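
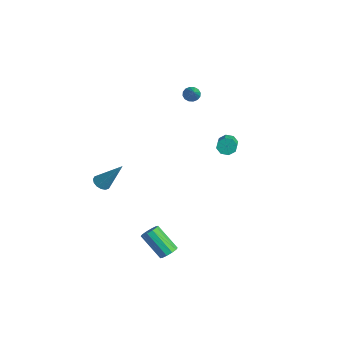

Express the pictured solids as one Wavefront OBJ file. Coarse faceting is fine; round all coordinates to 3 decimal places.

v -3.475 -1.516 -3.716
v -2.981 -1.534 -3.979
v -2.585 -0.684 -2.104
v -3.095 -1.277 -4.049
v -3.31 -1.084 -4.03
v -3.569 -1.006 -3.927
v -3.804 -1.066 -3.767
v -3.95 -1.246 -3.593
v -3.969 -1.498 -3.452
v -3.855 -1.756 -3.382
v -3.64 -1.949 -3.401
v -3.38 -2.026 -3.504
v -3.146 -1.967 -3.664
v -3 -1.787 -3.838
v 4.274 -1.486 -4.196
v 4.557 -1.215 -3.825
v 3.51 -1.784 -2.612
v 3.226 -2.054 -2.984
v 4.316 -1.013 -3.938
v 3.269 -1.582 -2.726
v 4.059 -0.992 -4.15
v 3.012 -1.561 -2.938
v 3.884 -1.16 -4.38
v 2.837 -1.728 -3.167
v 3.858 -1.451 -4.539
v 2.811 -2.02 -3.327
v 3.99 -1.756 -4.568
v 2.943 -2.325 -3.355
v 4.231 -1.958 -4.454
v 3.184 -2.527 -3.242
v 4.488 -1.979 -4.242
v 3.441 -2.548 -3.03
v 4.663 -1.812 -4.013
v 3.616 -2.38 -2.8
v 4.689 -1.52 -3.853
v 3.642 -2.089 -2.641
v -3.782 4.167 1.467
v -3.445 4.362 1.153
v -2.238 3.473 2.693
v -3.496 4.551 1.324
v -3.623 4.636 1.532
v -3.793 4.596 1.723
v -3.96 4.441 1.846
v -4.079 4.212 1.867
v -4.119 3.971 1.781
v -4.068 3.783 1.611
v -3.941 3.697 1.402
v -3.771 3.737 1.211
v -3.604 3.893 1.088
v -3.485 4.121 1.067
v 1.448 3.476 0.86
v 1.802 3.801 0.592
v 2.987 3.068 1.273
v 2.632 2.744 1.54
v 1.687 3.96 0.964
v 2.871 3.228 1.645
v 1.432 3.836 1.275
v 2.616 3.104 1.956
v 1.186 3.502 1.342
v 2.37 2.769 2.023
v 1.093 3.152 1.127
v 2.278 2.419 1.808
v 1.209 2.992 0.755
v 2.393 2.26 1.436
v 1.464 3.116 0.444
v 2.648 2.384 1.125
v 1.71 3.451 0.377
v 2.894 2.718 1.058
f 2 1 4
f 2 4 3
f 4 1 5
f 4 5 3
f 5 1 6
f 5 6 3
f 6 1 7
f 6 7 3
f 7 1 8
f 7 8 3
f 8 1 9
f 8 9 3
f 9 1 10
f 9 10 3
f 10 1 11
f 10 11 3
f 11 1 12
f 11 12 3
f 12 1 13
f 12 13 3
f 13 1 14
f 13 14 3
f 14 1 2
f 14 2 3
f 16 15 19
f 16 19 17
f 17 19 20
f 17 20 18
f 19 15 21
f 19 21 20
f 20 21 22
f 20 22 18
f 21 15 23
f 21 23 22
f 22 23 24
f 22 24 18
f 23 15 25
f 23 25 24
f 24 25 26
f 24 26 18
f 25 15 27
f 25 27 26
f 26 27 28
f 26 28 18
f 27 15 29
f 27 29 28
f 28 29 30
f 28 30 18
f 29 15 31
f 29 31 30
f 30 31 32
f 30 32 18
f 31 15 33
f 31 33 32
f 32 33 34
f 32 34 18
f 33 15 35
f 33 35 34
f 34 35 36
f 34 36 18
f 35 15 16
f 35 16 36
f 36 16 17
f 36 17 18
f 38 37 40
f 38 40 39
f 40 37 41
f 40 41 39
f 41 37 42
f 41 42 39
f 42 37 43
f 42 43 39
f 43 37 44
f 43 44 39
f 44 37 45
f 44 45 39
f 45 37 46
f 45 46 39
f 46 37 47
f 46 47 39
f 47 37 48
f 47 48 39
f 48 37 49
f 48 49 39
f 49 37 50
f 49 50 39
f 50 37 38
f 50 38 39
f 52 51 55
f 52 55 53
f 53 55 56
f 53 56 54
f 55 51 57
f 55 57 56
f 56 57 58
f 56 58 54
f 57 51 59
f 57 59 58
f 58 59 60
f 58 60 54
f 59 51 61
f 59 61 60
f 60 61 62
f 60 62 54
f 61 51 63
f 61 63 62
f 62 63 64
f 62 64 54
f 63 51 65
f 63 65 64
f 64 65 66
f 64 66 54
f 65 51 67
f 65 67 66
f 66 67 68
f 66 68 54
f 67 51 52
f 67 52 68
f 68 52 53
f 68 53 54



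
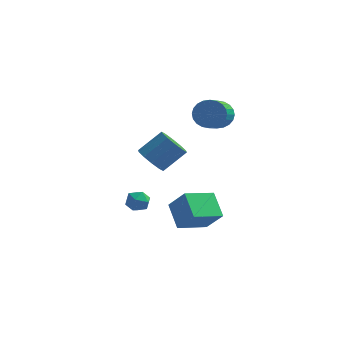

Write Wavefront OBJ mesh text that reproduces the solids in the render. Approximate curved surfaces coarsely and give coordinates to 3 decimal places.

v -3.367 2.463 -3.201
v -2.875 2.389 -2.734
v -3.845 1.531 -2.846
v -3.353 1.457 -2.379
v -3.807 1.964 -2.318
v -3.512 2.54 -2.538
v -3.208 1.38 -3.042
v -2.913 1.956 -3.262
v -2.776 1.72 -2.635
v -3.147 2.08 -2.188
v -3.573 1.84 -3.392
v -3.944 2.2 -2.945
v -2.899 2.632 -0.299
v -2.386 2.869 -0.948
v -1.429 3.585 0.07
v -1.941 3.348 0.719
v -2.749 3.251 -0.876
v -1.791 3.968 0.141
v -3.168 3.397 -0.584
v -2.211 4.113 0.433
v -3.485 3.251 -0.183
v -2.527 3.967 0.834
v -3.577 2.868 0.174
v -2.62 3.584 1.191
v -3.411 2.395 0.35
v -2.454 3.111 1.368
v -3.049 2.012 0.279
v -2.091 2.729 1.296
v -2.629 1.867 -0.013
v -1.672 2.583 1.004
v -2.313 2.013 -0.414
v -1.355 2.729 0.603
v -2.22 2.396 -0.771
v -1.263 3.112 0.246
v -0.401 -1.842 -1.793
v 0.447 -2.192 -0.696
v -1.077 -0.866 -0.96
v -0.229 -1.216 0.137
v 0.669 -0.704 -2.257
v 1.517 -1.054 -1.16
v -0.007 0.272 -1.424
v 0.841 -0.078 -0.327
v 0.05 3.746 2.661
v 0.434 3.403 2.023
v 0.475 1.67 2.981
v 0.09 2.014 3.619
v 0.682 3.505 2.198
v 0.723 1.773 3.156
v 0.833 3.644 2.443
v 0.874 1.912 3.401
v 0.866 3.799 2.721
v 0.907 2.066 3.679
v 0.774 3.945 2.991
v 0.815 2.213 3.948
v 0.571 4.062 3.209
v 0.612 2.329 4.167
v 0.29 4.13 3.345
v 0.331 2.397 4.303
v -0.029 4.14 3.376
v 0.012 2.407 4.334
v -0.335 4.09 3.299
v -0.294 2.357 4.257
v -0.583 3.987 3.124
v -0.542 2.255 4.082
v -0.734 3.848 2.879
v -0.693 2.116 3.837
v -0.767 3.694 2.601
v -0.726 1.961 3.559
v -0.675 3.547 2.332
v -0.634 1.815 3.289
v -0.472 3.431 2.113
v -0.431 1.698 3.071
v -0.191 3.363 1.977
v -0.15 1.63 2.935
v 0.128 3.353 1.946
v 0.169 1.62 2.904
f 1 12 6
f 1 6 2
f 1 2 8
f 1 8 11
f 1 11 12
f 2 6 10
f 6 12 5
f 12 11 3
f 11 8 7
f 8 2 9
f 4 10 5
f 4 5 3
f 4 3 7
f 4 7 9
f 4 9 10
f 5 10 6
f 3 5 12
f 7 3 11
f 9 7 8
f 10 9 2
f 14 13 17
f 14 17 15
f 15 17 18
f 15 18 16
f 17 13 19
f 17 19 18
f 18 19 20
f 18 20 16
f 19 13 21
f 19 21 20
f 20 21 22
f 20 22 16
f 21 13 23
f 21 23 22
f 22 23 24
f 22 24 16
f 23 13 25
f 23 25 24
f 24 25 26
f 24 26 16
f 25 13 27
f 25 27 26
f 26 27 28
f 26 28 16
f 27 13 29
f 27 29 28
f 28 29 30
f 28 30 16
f 29 13 31
f 29 31 30
f 30 31 32
f 30 32 16
f 31 13 33
f 31 33 32
f 32 33 34
f 32 34 16
f 33 13 14
f 33 14 34
f 34 14 15
f 34 15 16
f 36 38 35
f 39 36 35
f 35 38 37
f 37 39 35
f 36 42 38
f 40 36 39
f 40 42 36
f 38 42 37
f 41 39 37
f 37 42 41
f 41 40 39
f 42 40 41
f 44 43 47
f 44 47 45
f 45 47 48
f 45 48 46
f 47 43 49
f 47 49 48
f 48 49 50
f 48 50 46
f 49 43 51
f 49 51 50
f 50 51 52
f 50 52 46
f 51 43 53
f 51 53 52
f 52 53 54
f 52 54 46
f 53 43 55
f 53 55 54
f 54 55 56
f 54 56 46
f 55 43 57
f 55 57 56
f 56 57 58
f 56 58 46
f 57 43 59
f 57 59 58
f 58 59 60
f 58 60 46
f 59 43 61
f 59 61 60
f 60 61 62
f 60 62 46
f 61 43 63
f 61 63 62
f 62 63 64
f 62 64 46
f 63 43 65
f 63 65 64
f 64 65 66
f 64 66 46
f 65 43 67
f 65 67 66
f 66 67 68
f 66 68 46
f 67 43 69
f 67 69 68
f 68 69 70
f 68 70 46
f 69 43 71
f 69 71 70
f 70 71 72
f 70 72 46
f 71 43 73
f 71 73 72
f 72 73 74
f 72 74 46
f 73 43 75
f 73 75 74
f 74 75 76
f 74 76 46
f 75 43 44
f 75 44 76
f 76 44 45
f 76 45 46



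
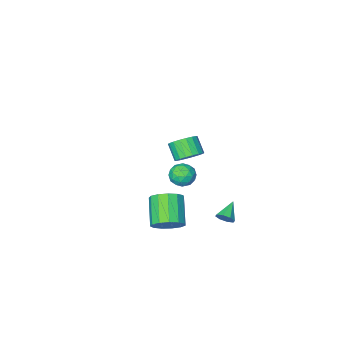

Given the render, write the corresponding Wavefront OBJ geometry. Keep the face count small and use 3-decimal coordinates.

v 2.584 4.413 4.206
v 3.092 4.316 3.529
v 2.488 3.044 4.331
v 2.996 2.947 3.654
v 3.311 3.256 4.382
v 3.371 4.102 4.305
v 2.209 3.258 3.555
v 2.269 4.104 3.478
v 2.861 3.602 3.127
v 3.541 3.6 3.638
v 2.039 3.76 4.222
v 2.719 3.758 4.733
v 2.847 4.485 3.856
v 2.733 2.875 4.004
v 2.919 3.057 4.432
v 3.217 3 4.034
v 3.01 4.359 4.313
v 3.309 4.302 3.915
v 3.438 3.679 4.416
v 2.271 3.058 3.945
v 2.57 3.001 3.547
v 2.363 4.36 3.826
v 2.661 4.303 3.428
v 2.142 3.681 3.444
v 3.009 4.008 3.222
v 2.952 3.203 3.296
v 2.49 3.386 3.237
v 2.525 3.883 3.192
v 3.409 4.007 3.523
v 3.353 3.202 3.597
v 3.538 3.384 4.025
v 3.573 3.881 3.979
v 3.273 3.587 3.287
v 2.227 4.158 4.263
v 2.171 3.353 4.337
v 2.007 3.479 3.881
v 2.042 3.976 3.835
v 2.628 4.157 4.564
v 2.571 3.352 4.638
v 3.055 3.477 4.668
v 3.09 3.974 4.623
v 2.307 3.773 4.573
v -1.892 -3.208 -0.821
v -0.934 -3.223 -0.759
v -1.011 -4.166 0.204
v -1.968 -4.152 0.141
v -1.043 -2.923 -0.474
v -1.12 -3.867 0.488
v -1.32 -2.681 -0.258
v -1.397 -3.624 0.704
v -1.711 -2.542 -0.154
v -1.788 -3.486 0.809
v -2.137 -2.536 -0.182
v -2.214 -3.479 0.781
v -2.515 -2.663 -0.336
v -2.592 -3.606 0.626
v -2.769 -2.897 -0.587
v -2.846 -3.841 0.376
v -2.849 -3.194 -0.884
v -2.926 -4.137 0.079
v -2.74 -3.493 -1.168
v -2.817 -4.437 -0.206
v -2.463 -3.736 -1.384
v -2.54 -4.679 -0.422
v -2.072 -3.874 -1.489
v -2.149 -4.818 -0.526
v -1.646 -3.881 -1.461
v -1.723 -4.824 -0.498
v -1.268 -3.754 -1.306
v -1.345 -4.697 -0.344
v -1.014 -3.519 -1.056
v -1.091 -4.463 -0.093
v 4.171 4.383 0.517
v 4.881 4.622 1.209
v 4.139 3.215 2.455
v 3.429 2.977 1.763
v 4.428 4.958 1.319
v 3.686 3.552 2.565
v 3.894 5.112 1.175
v 3.152 3.706 2.42
v 3.447 5.034 0.821
v 2.705 3.628 2.067
v 3.231 4.75 0.371
v 2.488 3.344 1.617
v 3.313 4.349 -0.033
v 2.57 2.943 1.213
v 3.667 3.959 -0.262
v 2.925 2.553 0.984
v 4.181 3.704 -0.244
v 3.439 2.297 1.002
v 4.693 3.664 0.016
v 3.95 2.258 1.262
v 5.038 3.852 0.435
v 4.296 2.446 1.68
v 5.109 4.209 0.88
v 4.366 2.803 2.125
v 0.145 4.103 -0.77
v 0.576 3.86 -0.396
v -0.825 3.457 -0.07
v 0.413 4.276 -0.238
v 0.093 4.591 -0.391
v -0.196 4.621 -0.766
v -0.286 4.347 -1.143
v -0.123 3.93 -1.301
v 0.198 3.615 -1.148
v 0.487 3.586 -0.774
f 1 38 17
f 38 12 41
f 17 41 6
f 38 41 17
f 1 17 13
f 17 6 18
f 13 18 2
f 17 18 13
f 1 13 22
f 13 2 23
f 22 23 8
f 13 23 22
f 1 22 34
f 22 8 37
f 34 37 11
f 22 37 34
f 1 34 38
f 34 11 42
f 38 42 12
f 34 42 38
f 2 18 29
f 18 6 32
f 29 32 10
f 18 32 29
f 6 41 19
f 41 12 40
f 19 40 5
f 41 40 19
f 12 42 39
f 42 11 35
f 39 35 3
f 42 35 39
f 11 37 36
f 37 8 24
f 36 24 7
f 37 24 36
f 8 23 28
f 23 2 25
f 28 25 9
f 23 25 28
f 4 30 16
f 30 10 31
f 16 31 5
f 30 31 16
f 4 16 14
f 16 5 15
f 14 15 3
f 16 15 14
f 4 14 21
f 14 3 20
f 21 20 7
f 14 20 21
f 4 21 26
f 21 7 27
f 26 27 9
f 21 27 26
f 4 26 30
f 26 9 33
f 30 33 10
f 26 33 30
f 5 31 19
f 31 10 32
f 19 32 6
f 31 32 19
f 3 15 39
f 15 5 40
f 39 40 12
f 15 40 39
f 7 20 36
f 20 3 35
f 36 35 11
f 20 35 36
f 9 27 28
f 27 7 24
f 28 24 8
f 27 24 28
f 10 33 29
f 33 9 25
f 29 25 2
f 33 25 29
f 44 43 47
f 44 47 45
f 45 47 48
f 45 48 46
f 47 43 49
f 47 49 48
f 48 49 50
f 48 50 46
f 49 43 51
f 49 51 50
f 50 51 52
f 50 52 46
f 51 43 53
f 51 53 52
f 52 53 54
f 52 54 46
f 53 43 55
f 53 55 54
f 54 55 56
f 54 56 46
f 55 43 57
f 55 57 56
f 56 57 58
f 56 58 46
f 57 43 59
f 57 59 58
f 58 59 60
f 58 60 46
f 59 43 61
f 59 61 60
f 60 61 62
f 60 62 46
f 61 43 63
f 61 63 62
f 62 63 64
f 62 64 46
f 63 43 65
f 63 65 64
f 64 65 66
f 64 66 46
f 65 43 67
f 65 67 66
f 66 67 68
f 66 68 46
f 67 43 69
f 67 69 68
f 68 69 70
f 68 70 46
f 69 43 71
f 69 71 70
f 70 71 72
f 70 72 46
f 71 43 44
f 71 44 72
f 72 44 45
f 72 45 46
f 74 73 77
f 74 77 75
f 75 77 78
f 75 78 76
f 77 73 79
f 77 79 78
f 78 79 80
f 78 80 76
f 79 73 81
f 79 81 80
f 80 81 82
f 80 82 76
f 81 73 83
f 81 83 82
f 82 83 84
f 82 84 76
f 83 73 85
f 83 85 84
f 84 85 86
f 84 86 76
f 85 73 87
f 85 87 86
f 86 87 88
f 86 88 76
f 87 73 89
f 87 89 88
f 88 89 90
f 88 90 76
f 89 73 91
f 89 91 90
f 90 91 92
f 90 92 76
f 91 73 93
f 91 93 92
f 92 93 94
f 92 94 76
f 93 73 95
f 93 95 94
f 94 95 96
f 94 96 76
f 95 73 74
f 95 74 96
f 96 74 75
f 96 75 76
f 98 97 100
f 98 100 99
f 100 97 101
f 100 101 99
f 101 97 102
f 101 102 99
f 102 97 103
f 102 103 99
f 103 97 104
f 103 104 99
f 104 97 105
f 104 105 99
f 105 97 106
f 105 106 99
f 106 97 98
f 106 98 99



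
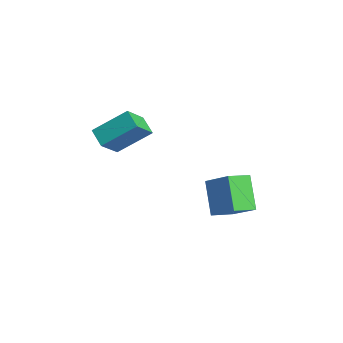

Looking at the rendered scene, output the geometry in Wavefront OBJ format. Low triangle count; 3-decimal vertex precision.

v 0.096 -2.62 2.931
v 0.653 -3.615 3.982
v 0.603 -1.156 4.048
v 1.16 -2.151 5.099
v 1 -2.589 2.481
v 1.557 -3.584 3.532
v 1.507 -1.125 3.598
v 2.064 -2.12 4.649
v 2.641 1.169 -1.859
v 1.412 1.5 -0.461
v 2.534 2.327 -2.226
v 1.306 2.658 -0.829
v 3.954 1.622 -0.811
v 2.726 1.953 0.586
v 3.848 2.78 -1.179
v 2.619 3.111 0.219
f 2 4 1
f 5 2 1
f 1 4 3
f 3 5 1
f 2 8 4
f 6 2 5
f 6 8 2
f 4 8 3
f 7 5 3
f 3 8 7
f 7 6 5
f 8 6 7
f 10 12 9
f 13 10 9
f 9 12 11
f 11 13 9
f 10 16 12
f 14 10 13
f 14 16 10
f 12 16 11
f 15 13 11
f 11 16 15
f 15 14 13
f 16 14 15



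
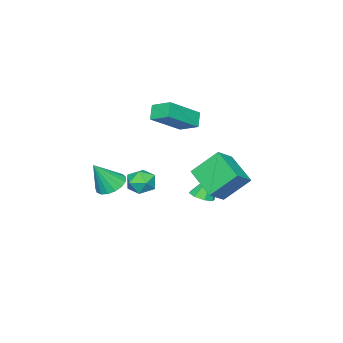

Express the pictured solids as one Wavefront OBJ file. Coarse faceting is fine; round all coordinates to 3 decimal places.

v 3.17 -2.165 -0.429
v 3.903 -2.161 -0.795
v 3.89 -2.615 1.009
v 3.863 -1.794 -0.661
v 3.664 -1.513 -0.473
v 3.352 -1.381 -0.275
v 2.998 -1.429 -0.113
v 2.683 -1.645 -0.023
v 2.48 -1.981 -0.026
v 2.435 -2.359 -0.121
v 2.558 -2.692 -0.287
v 2.821 -2.905 -0.485
v 3.164 -2.949 -0.671
v 3.509 -2.813 -0.801
v 3.775 -2.529 -0.846
v -0.482 0.459 -2.034
v -0.022 0.939 -1.949
v -1.038 0.741 -0.626
v -0.456 1.118 -2.156
v -0.905 0.911 -2.291
v -1.107 0.44 -2.276
v -0.943 -0.02 -2.12
v -0.509 -0.199 -1.913
v -0.059 0.008 -1.777
v 0.142 0.479 -1.792
v -1.165 -1.318 1.677
v -1.725 -1.625 2.325
v -1.19 -0.262 2.156
v -1.75 -0.569 2.804
v 0.53 -1.831 2.896
v -0.03 -2.138 3.544
v 0.505 -0.775 3.375
v -0.055 -1.082 4.023
v -0.04 2.454 1.455
v 0.969 2.373 2.172
v 0.633 3.995 0.682
v 1.641 3.914 1.399
v 0.759 1.486 0.221
v 1.767 1.405 0.938
v 1.431 3.027 -0.552
v 2.44 2.946 0.165
v -1.198 -2.976 -2.412
v -0.84 -2.593 -1.742
v -0.02 -3.647 -2.658
v 0.338 -3.264 -1.988
v -0.275 -3.843 -1.87
v -1.003 -3.428 -1.718
v 0.143 -2.812 -2.682
v -0.585 -2.397 -2.53
v -0.011 -2.491 -1.908
v -0.269 -3.129 -1.406
v -0.591 -3.111 -2.994
v -0.849 -3.749 -2.492
f 2 1 4
f 2 4 3
f 4 1 5
f 4 5 3
f 5 1 6
f 5 6 3
f 6 1 7
f 6 7 3
f 7 1 8
f 7 8 3
f 8 1 9
f 8 9 3
f 9 1 10
f 9 10 3
f 10 1 11
f 10 11 3
f 11 1 12
f 11 12 3
f 12 1 13
f 12 13 3
f 13 1 14
f 13 14 3
f 14 1 15
f 14 15 3
f 15 1 2
f 15 2 3
f 17 16 19
f 17 19 18
f 19 16 20
f 19 20 18
f 20 16 21
f 20 21 18
f 21 16 22
f 21 22 18
f 22 16 23
f 22 23 18
f 23 16 24
f 23 24 18
f 24 16 25
f 24 25 18
f 25 16 17
f 25 17 18
f 27 29 26
f 30 27 26
f 26 29 28
f 28 30 26
f 27 33 29
f 31 27 30
f 31 33 27
f 29 33 28
f 32 30 28
f 28 33 32
f 32 31 30
f 33 31 32
f 35 37 34
f 38 35 34
f 34 37 36
f 36 38 34
f 35 41 37
f 39 35 38
f 39 41 35
f 37 41 36
f 40 38 36
f 36 41 40
f 40 39 38
f 41 39 40
f 42 53 47
f 42 47 43
f 42 43 49
f 42 49 52
f 42 52 53
f 43 47 51
f 47 53 46
f 53 52 44
f 52 49 48
f 49 43 50
f 45 51 46
f 45 46 44
f 45 44 48
f 45 48 50
f 45 50 51
f 46 51 47
f 44 46 53
f 48 44 52
f 50 48 49
f 51 50 43



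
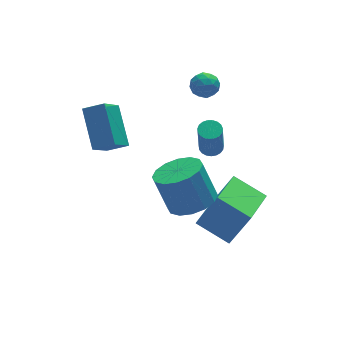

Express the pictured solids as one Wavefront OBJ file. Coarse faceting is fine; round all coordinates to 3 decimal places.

v -1.414 0.468 0.149
v -1.233 1.991 1.305
v -0.549 1.201 -0.952
v -0.367 2.723 0.204
v -0.633 0.097 0.516
v -0.451 1.619 1.672
v 0.233 0.829 -0.585
v 0.414 2.352 0.571
v 3.793 2.408 0.527
v 4.4 2.21 0.583
v 3.5 1.71 1.237
v 4.107 1.512 1.293
v 3.94 2.093 1.505
v 4.12 2.524 1.066
v 3.78 1.396 0.754
v 3.96 1.827 0.315
v 4.392 1.584 0.722
v 4.491 2.015 1.187
v 3.409 1.905 0.633
v 3.508 2.336 1.098
v 4.122 2.37 0.493
v 3.778 1.55 1.327
v 3.679 1.891 1.452
v 4.036 1.775 1.485
v 3.958 2.555 0.777
v 4.315 2.439 0.809
v 4.044 2.37 1.352
v 3.585 1.481 1.011
v 3.942 1.365 1.043
v 3.864 2.145 0.335
v 4.221 2.029 0.368
v 3.856 1.55 0.468
v 4.474 1.886 0.607
v 4.302 1.475 1.025
v 4.11 1.407 0.708
v 4.216 1.661 0.45
v 4.532 2.139 0.88
v 4.36 1.729 1.298
v 4.262 2.07 1.423
v 4.368 2.324 1.165
v 4.528 1.771 0.962
v 3.54 2.191 0.522
v 3.368 1.781 0.94
v 3.532 1.596 0.655
v 3.638 1.85 0.397
v 3.598 2.445 0.795
v 3.426 2.034 1.213
v 3.684 2.259 1.37
v 3.79 2.513 1.112
v 3.372 2.149 0.858
v 1.634 -2.51 -3.035
v 2.442 -2.702 -1.495
v 2.973 -1.093 -3.562
v 3.781 -1.284 -2.022
v 2.559 -3.616 -3.658
v 3.367 -3.807 -2.118
v 3.898 -2.198 -4.185
v 4.706 -2.39 -2.645
v 1.444 -2.631 -1.405
v 2.355 -2.939 -1.065
v 1.987 -2.317 0.485
v 1.076 -2.009 0.145
v 2.435 -2.448 -1.243
v 2.066 -1.826 0.307
v 2.249 -2.006 -1.464
v 1.88 -1.385 0.086
v 1.847 -1.732 -1.67
v 1.479 -1.11 -0.12
v 1.338 -1.698 -1.804
v 0.969 -1.077 -0.255
v 0.857 -1.915 -1.832
v 0.488 -1.293 -0.282
v 0.533 -2.323 -1.745
v 0.165 -1.701 -0.195
v 0.454 -2.814 -1.567
v 0.085 -2.192 -0.017
v 0.64 -3.255 -1.346
v 0.271 -2.634 0.204
v 1.041 -3.53 -1.14
v 0.673 -2.908 0.41
v 1.551 -3.563 -1.005
v 1.182 -2.942 0.544
v 2.032 -3.347 -0.978
v 1.663 -2.725 0.572
v 4.075 1.528 -2.84
v 4.506 1.769 -2.713
v 4.256 1.354 -1.073
v 3.825 1.112 -1.2
v 4.362 1.924 -2.696
v 4.112 1.509 -1.056
v 4.169 2.01 -2.704
v 3.919 1.595 -1.064
v 3.959 2.013 -2.735
v 3.709 1.598 -1.095
v 3.769 1.932 -2.784
v 3.519 1.517 -1.144
v 3.632 1.781 -2.843
v 3.383 1.366 -1.203
v 3.572 1.586 -2.902
v 3.322 1.171 -1.262
v 3.599 1.381 -2.949
v 3.349 0.966 -1.309
v 3.708 1.202 -2.978
v 3.458 0.787 -1.338
v 3.88 1.078 -2.983
v 3.63 0.663 -1.343
v 4.086 1.033 -2.963
v 3.837 0.618 -1.323
v 4.29 1.073 -2.922
v 4.041 0.658 -1.282
v 4.457 1.191 -2.867
v 4.208 0.776 -1.227
v 4.558 1.368 -2.807
v 4.308 0.953 -1.167
v 4.575 1.572 -2.753
v 4.326 1.157 -1.113
f 2 4 1
f 5 2 1
f 1 4 3
f 3 5 1
f 2 8 4
f 6 2 5
f 6 8 2
f 4 8 3
f 7 5 3
f 3 8 7
f 7 6 5
f 8 6 7
f 9 46 25
f 46 20 49
f 25 49 14
f 46 49 25
f 9 25 21
f 25 14 26
f 21 26 10
f 25 26 21
f 9 21 30
f 21 10 31
f 30 31 16
f 21 31 30
f 9 30 42
f 30 16 45
f 42 45 19
f 30 45 42
f 9 42 46
f 42 19 50
f 46 50 20
f 42 50 46
f 10 26 37
f 26 14 40
f 37 40 18
f 26 40 37
f 14 49 27
f 49 20 48
f 27 48 13
f 49 48 27
f 20 50 47
f 50 19 43
f 47 43 11
f 50 43 47
f 19 45 44
f 45 16 32
f 44 32 15
f 45 32 44
f 16 31 36
f 31 10 33
f 36 33 17
f 31 33 36
f 12 38 24
f 38 18 39
f 24 39 13
f 38 39 24
f 12 24 22
f 24 13 23
f 22 23 11
f 24 23 22
f 12 22 29
f 22 11 28
f 29 28 15
f 22 28 29
f 12 29 34
f 29 15 35
f 34 35 17
f 29 35 34
f 12 34 38
f 34 17 41
f 38 41 18
f 34 41 38
f 13 39 27
f 39 18 40
f 27 40 14
f 39 40 27
f 11 23 47
f 23 13 48
f 47 48 20
f 23 48 47
f 15 28 44
f 28 11 43
f 44 43 19
f 28 43 44
f 17 35 36
f 35 15 32
f 36 32 16
f 35 32 36
f 18 41 37
f 41 17 33
f 37 33 10
f 41 33 37
f 52 54 51
f 55 52 51
f 51 54 53
f 53 55 51
f 52 58 54
f 56 52 55
f 56 58 52
f 54 58 53
f 57 55 53
f 53 58 57
f 57 56 55
f 58 56 57
f 60 59 63
f 60 63 61
f 61 63 64
f 61 64 62
f 63 59 65
f 63 65 64
f 64 65 66
f 64 66 62
f 65 59 67
f 65 67 66
f 66 67 68
f 66 68 62
f 67 59 69
f 67 69 68
f 68 69 70
f 68 70 62
f 69 59 71
f 69 71 70
f 70 71 72
f 70 72 62
f 71 59 73
f 71 73 72
f 72 73 74
f 72 74 62
f 73 59 75
f 73 75 74
f 74 75 76
f 74 76 62
f 75 59 77
f 75 77 76
f 76 77 78
f 76 78 62
f 77 59 79
f 77 79 78
f 78 79 80
f 78 80 62
f 79 59 81
f 79 81 80
f 80 81 82
f 80 82 62
f 81 59 83
f 81 83 82
f 82 83 84
f 82 84 62
f 83 59 60
f 83 60 84
f 84 60 61
f 84 61 62
f 86 85 89
f 86 89 87
f 87 89 90
f 87 90 88
f 89 85 91
f 89 91 90
f 90 91 92
f 90 92 88
f 91 85 93
f 91 93 92
f 92 93 94
f 92 94 88
f 93 85 95
f 93 95 94
f 94 95 96
f 94 96 88
f 95 85 97
f 95 97 96
f 96 97 98
f 96 98 88
f 97 85 99
f 97 99 98
f 98 99 100
f 98 100 88
f 99 85 101
f 99 101 100
f 100 101 102
f 100 102 88
f 101 85 103
f 101 103 102
f 102 103 104
f 102 104 88
f 103 85 105
f 103 105 104
f 104 105 106
f 104 106 88
f 105 85 107
f 105 107 106
f 106 107 108
f 106 108 88
f 107 85 109
f 107 109 108
f 108 109 110
f 108 110 88
f 109 85 111
f 109 111 110
f 110 111 112
f 110 112 88
f 111 85 113
f 111 113 112
f 112 113 114
f 112 114 88
f 113 85 115
f 113 115 114
f 114 115 116
f 114 116 88
f 115 85 86
f 115 86 116
f 116 86 87
f 116 87 88



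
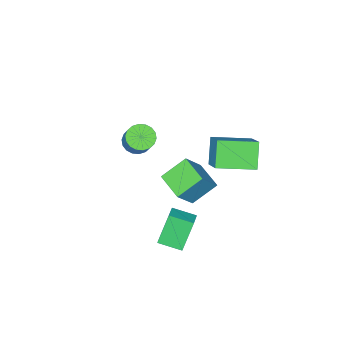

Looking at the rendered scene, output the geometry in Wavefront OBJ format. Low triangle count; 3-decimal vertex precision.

v -2.784 0.74 1.905
v -2.073 1.913 2.991
v -4.34 1.96 1.606
v -3.629 3.133 2.693
v -2.051 1.387 0.727
v -1.34 2.56 1.814
v -3.607 2.607 0.429
v -2.896 3.78 1.515
v -1.985 -3.64 -1.102
v -1.653 -3.118 -1.56
v -1.243 -2.358 -0.396
v -1.575 -2.88 0.062
v -1.972 -2.998 -1.526
v -1.562 -2.237 -0.362
v -2.293 -3.005 -1.409
v -1.883 -2.244 -0.244
v -2.554 -3.137 -1.23
v -2.144 -2.377 -0.066
v -2.702 -3.37 -1.026
v -2.292 -2.61 0.138
v -2.708 -3.656 -0.838
v -2.298 -2.895 0.327
v -2.571 -3.939 -0.701
v -2.161 -3.178 0.463
v -2.317 -4.162 -0.644
v -1.907 -3.402 0.52
v -1.998 -4.283 -0.678
v -1.588 -3.522 0.486
v -1.677 -4.276 -0.796
v -1.267 -3.515 0.369
v -1.416 -4.143 -0.974
v -1.006 -3.383 0.19
v -1.268 -3.91 -1.178
v -0.858 -3.15 -0.014
v -1.262 -3.625 -1.367
v -0.852 -2.864 -0.202
v -1.399 -3.342 -1.503
v -0.989 -2.581 -0.339
v 0.04 1.382 0.72
v -1.125 1.803 1.617
v 0.325 2.794 0.427
v -0.84 3.215 1.325
v 1.06 1.445 2.015
v -0.105 1.866 2.913
v 1.345 2.857 1.723
v 0.18 3.278 2.62
v 0.689 0.978 -3.353
v -0.093 0.943 -1.732
v 0.039 2.005 -3.644
v -0.742 1.971 -2.023
v 1.402 1.529 -2.997
v 0.621 1.495 -1.376
v 0.753 2.557 -3.288
v -0.029 2.522 -1.667
f 2 4 1
f 5 2 1
f 1 4 3
f 3 5 1
f 2 8 4
f 6 2 5
f 6 8 2
f 4 8 3
f 7 5 3
f 3 8 7
f 7 6 5
f 8 6 7
f 10 9 13
f 10 13 11
f 11 13 14
f 11 14 12
f 13 9 15
f 13 15 14
f 14 15 16
f 14 16 12
f 15 9 17
f 15 17 16
f 16 17 18
f 16 18 12
f 17 9 19
f 17 19 18
f 18 19 20
f 18 20 12
f 19 9 21
f 19 21 20
f 20 21 22
f 20 22 12
f 21 9 23
f 21 23 22
f 22 23 24
f 22 24 12
f 23 9 25
f 23 25 24
f 24 25 26
f 24 26 12
f 25 9 27
f 25 27 26
f 26 27 28
f 26 28 12
f 27 9 29
f 27 29 28
f 28 29 30
f 28 30 12
f 29 9 31
f 29 31 30
f 30 31 32
f 30 32 12
f 31 9 33
f 31 33 32
f 32 33 34
f 32 34 12
f 33 9 35
f 33 35 34
f 34 35 36
f 34 36 12
f 35 9 37
f 35 37 36
f 36 37 38
f 36 38 12
f 37 9 10
f 37 10 38
f 38 10 11
f 38 11 12
f 40 42 39
f 43 40 39
f 39 42 41
f 41 43 39
f 40 46 42
f 44 40 43
f 44 46 40
f 42 46 41
f 45 43 41
f 41 46 45
f 45 44 43
f 46 44 45
f 48 50 47
f 51 48 47
f 47 50 49
f 49 51 47
f 48 54 50
f 52 48 51
f 52 54 48
f 50 54 49
f 53 51 49
f 49 54 53
f 53 52 51
f 54 52 53



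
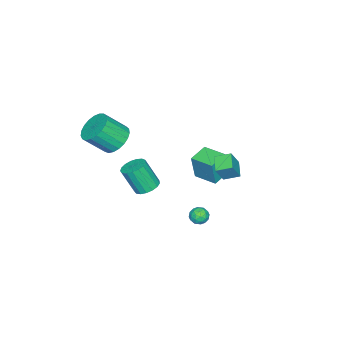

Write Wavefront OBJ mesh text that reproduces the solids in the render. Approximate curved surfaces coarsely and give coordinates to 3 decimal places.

v -3.773 -0.207 -1.322
v -3.475 -0.318 0.46
v -3.54 1.294 -1.268
v -3.242 1.183 0.514
v -2.458 -0.403 -1.554
v -2.16 -0.514 0.228
v -2.225 1.098 -1.5
v -1.927 0.987 0.282
v -0.791 1.473 -3.178
v -0.159 1.558 -3.042
v -0.621 0.442 -3.318
v 0.011 0.527 -3.182
v -0.436 0.596 -2.712
v -0.54 1.233 -2.626
v -0.24 0.767 -3.734
v -0.344 1.404 -3.648
v 0.182 1.122 -3.386
v 0.061 1.016 -2.755
v -0.841 0.984 -3.605
v -0.962 0.878 -2.974
v -0.489 1.606 -3.098
v -0.291 0.394 -3.262
v -0.553 0.434 -2.986
v -0.181 0.484 -2.906
v -0.714 1.415 -2.853
v -0.342 1.465 -2.773
v -0.505 0.9 -2.579
v -0.438 0.535 -3.587
v -0.066 0.585 -3.507
v -0.599 1.516 -3.454
v -0.227 1.566 -3.374
v -0.275 1.1 -3.781
v 0.082 1.4 -3.221
v 0.182 0.793 -3.303
v 0.034 0.934 -3.627
v -0.027 1.309 -3.576
v 0.011 1.338 -2.849
v 0.11 0.731 -2.931
v -0.152 0.772 -2.655
v -0.213 1.147 -2.604
v 0.211 1.081 -3.051
v -0.89 1.269 -3.429
v -0.791 0.662 -3.511
v -0.567 0.853 -3.756
v -0.628 1.228 -3.705
v -0.962 1.207 -3.057
v -0.862 0.6 -3.139
v -0.753 0.691 -2.784
v -0.814 1.066 -2.733
v -0.991 0.919 -3.309
v 0.594 2.975 2.874
v 0.218 3.843 3.226
v 1.474 3.52 2.471
v 1.097 4.388 2.823
v 1.223 2.792 3.997
v 0.846 3.66 4.349
v 2.102 3.337 3.594
v 1.726 4.205 3.946
v -0.262 -2.437 -1.775
v 0.212 -1.792 -1.52
v 0.417 -2.619 0.19
v -0.058 -3.263 -0.065
v -0.161 -1.681 -1.422
v 0.043 -2.508 0.288
v -0.558 -1.743 -1.404
v -0.353 -2.57 0.305
v -0.887 -1.964 -1.472
v -0.683 -2.791 0.238
v -1.073 -2.294 -1.609
v -0.868 -3.12 0.101
v -1.073 -2.656 -1.783
v -0.869 -3.482 -0.074
v -0.888 -2.967 -1.956
v -0.683 -3.794 -0.247
v -0.559 -3.158 -2.088
v -0.354 -3.984 -0.378
v -0.162 -3.183 -2.148
v 0.043 -4.009 -0.438
v 0.212 -3.037 -2.122
v 0.417 -3.864 -0.412
v 0.477 -2.754 -2.017
v 0.682 -3.58 -0.307
v 0.573 -2.398 -1.856
v 0.778 -3.224 -0.146
v 0.477 -2.051 -1.677
v 0.682 -2.877 0.033
v 1.422 -3.473 3.267
v 1.993 -2.615 3.59
v 2.788 -3.628 4.876
v 2.218 -4.487 4.553
v 1.624 -2.583 3.844
v 2.419 -3.596 5.13
v 1.22 -2.705 3.998
v 2.015 -3.718 5.284
v 0.851 -2.959 4.026
v 1.646 -3.972 5.312
v 0.581 -3.303 3.922
v 1.376 -4.316 5.208
v 0.456 -3.676 3.705
v 1.251 -4.689 4.991
v 0.499 -4.014 3.413
v 1.294 -5.027 4.698
v 0.701 -4.258 3.095
v 1.496 -5.271 4.381
v 1.028 -4.367 2.807
v 1.823 -5.38 4.093
v 1.423 -4.322 2.598
v 2.218 -5.335 3.884
v 1.818 -4.129 2.506
v 2.613 -5.142 3.792
v 2.145 -3.824 2.545
v 2.94 -4.837 3.83
v 2.346 -3.457 2.708
v 3.142 -4.47 3.994
v 2.388 -3.094 2.969
v 3.184 -4.107 4.255
v 2.263 -2.796 3.281
v 3.059 -3.809 4.567
f 2 4 1
f 5 2 1
f 1 4 3
f 3 5 1
f 2 8 4
f 6 2 5
f 6 8 2
f 4 8 3
f 7 5 3
f 3 8 7
f 7 6 5
f 8 6 7
f 9 46 25
f 46 20 49
f 25 49 14
f 46 49 25
f 9 25 21
f 25 14 26
f 21 26 10
f 25 26 21
f 9 21 30
f 21 10 31
f 30 31 16
f 21 31 30
f 9 30 42
f 30 16 45
f 42 45 19
f 30 45 42
f 9 42 46
f 42 19 50
f 46 50 20
f 42 50 46
f 10 26 37
f 26 14 40
f 37 40 18
f 26 40 37
f 14 49 27
f 49 20 48
f 27 48 13
f 49 48 27
f 20 50 47
f 50 19 43
f 47 43 11
f 50 43 47
f 19 45 44
f 45 16 32
f 44 32 15
f 45 32 44
f 16 31 36
f 31 10 33
f 36 33 17
f 31 33 36
f 12 38 24
f 38 18 39
f 24 39 13
f 38 39 24
f 12 24 22
f 24 13 23
f 22 23 11
f 24 23 22
f 12 22 29
f 22 11 28
f 29 28 15
f 22 28 29
f 12 29 34
f 29 15 35
f 34 35 17
f 29 35 34
f 12 34 38
f 34 17 41
f 38 41 18
f 34 41 38
f 13 39 27
f 39 18 40
f 27 40 14
f 39 40 27
f 11 23 47
f 23 13 48
f 47 48 20
f 23 48 47
f 15 28 44
f 28 11 43
f 44 43 19
f 28 43 44
f 17 35 36
f 35 15 32
f 36 32 16
f 35 32 36
f 18 41 37
f 41 17 33
f 37 33 10
f 41 33 37
f 52 54 51
f 55 52 51
f 51 54 53
f 53 55 51
f 52 58 54
f 56 52 55
f 56 58 52
f 54 58 53
f 57 55 53
f 53 58 57
f 57 56 55
f 58 56 57
f 60 59 63
f 60 63 61
f 61 63 64
f 61 64 62
f 63 59 65
f 63 65 64
f 64 65 66
f 64 66 62
f 65 59 67
f 65 67 66
f 66 67 68
f 66 68 62
f 67 59 69
f 67 69 68
f 68 69 70
f 68 70 62
f 69 59 71
f 69 71 70
f 70 71 72
f 70 72 62
f 71 59 73
f 71 73 72
f 72 73 74
f 72 74 62
f 73 59 75
f 73 75 74
f 74 75 76
f 74 76 62
f 75 59 77
f 75 77 76
f 76 77 78
f 76 78 62
f 77 59 79
f 77 79 78
f 78 79 80
f 78 80 62
f 79 59 81
f 79 81 80
f 80 81 82
f 80 82 62
f 81 59 83
f 81 83 82
f 82 83 84
f 82 84 62
f 83 59 85
f 83 85 84
f 84 85 86
f 84 86 62
f 85 59 60
f 85 60 86
f 86 60 61
f 86 61 62
f 88 87 91
f 88 91 89
f 89 91 92
f 89 92 90
f 91 87 93
f 91 93 92
f 92 93 94
f 92 94 90
f 93 87 95
f 93 95 94
f 94 95 96
f 94 96 90
f 95 87 97
f 95 97 96
f 96 97 98
f 96 98 90
f 97 87 99
f 97 99 98
f 98 99 100
f 98 100 90
f 99 87 101
f 99 101 100
f 100 101 102
f 100 102 90
f 101 87 103
f 101 103 102
f 102 103 104
f 102 104 90
f 103 87 105
f 103 105 104
f 104 105 106
f 104 106 90
f 105 87 107
f 105 107 106
f 106 107 108
f 106 108 90
f 107 87 109
f 107 109 108
f 108 109 110
f 108 110 90
f 109 87 111
f 109 111 110
f 110 111 112
f 110 112 90
f 111 87 113
f 111 113 112
f 112 113 114
f 112 114 90
f 113 87 115
f 113 115 114
f 114 115 116
f 114 116 90
f 115 87 117
f 115 117 116
f 116 117 118
f 116 118 90
f 117 87 88
f 117 88 118
f 118 88 89
f 118 89 90



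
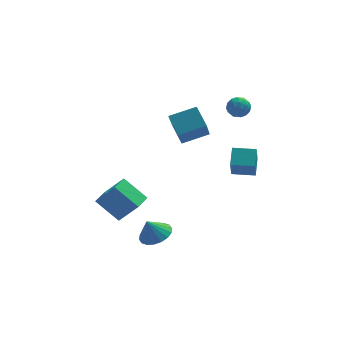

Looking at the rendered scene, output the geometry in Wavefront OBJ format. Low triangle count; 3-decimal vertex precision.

v 3.526 3.533 3.189
v 4.228 3.416 2.826
v 3.612 2.364 3.734
v 4.314 2.247 3.371
v 4.252 2.788 3.956
v 4.199 3.51 3.619
v 3.641 2.27 2.941
v 3.588 2.992 2.604
v 4.299 2.635 2.673
v 4.677 2.955 3.3
v 3.163 2.825 3.26
v 3.541 3.145 3.887
v 3.87 3.577 2.959
v 3.97 2.203 3.601
v 3.934 2.521 3.944
v 4.347 2.452 3.731
v 3.852 3.633 3.426
v 4.265 3.564 3.212
v 4.279 3.195 3.877
v 3.575 2.216 3.348
v 3.988 2.147 3.134
v 3.493 3.328 2.829
v 3.906 3.259 2.616
v 3.561 2.585 2.683
v 4.324 3.049 2.656
v 4.375 2.362 2.977
v 3.979 2.375 2.724
v 3.948 2.8 2.526
v 4.546 3.237 3.025
v 4.597 2.55 3.346
v 4.56 2.868 3.689
v 4.529 3.293 3.491
v 4.588 2.778 2.935
v 3.243 3.23 3.214
v 3.294 2.543 3.535
v 3.311 2.487 3.069
v 3.28 2.912 2.871
v 3.465 3.418 3.583
v 3.516 2.731 3.904
v 3.892 2.98 4.034
v 3.861 3.405 3.836
v 3.252 3.002 3.625
v 0.323 1.246 1.414
v -0.022 -0.056 3.051
v -0.127 2.46 2.285
v -0.472 1.157 3.922
v 2.012 1.483 1.958
v 1.667 0.18 3.595
v 1.562 2.696 2.829
v 1.217 1.394 4.466
v -1.735 -3.951 -2.652
v -0.899 -3.487 -2.269
v -2.245 -4.009 -1.468
v -1.174 -3.135 -2.37
v -1.56 -2.944 -2.528
v -1.981 -2.953 -2.709
v -2.353 -3.159 -2.88
v -2.602 -3.523 -3.005
v -2.68 -3.971 -3.06
v -2.571 -4.416 -3.035
v -2.296 -4.768 -2.933
v -1.91 -4.959 -2.776
v -1.489 -4.95 -2.594
v -1.117 -4.743 -2.423
v -0.867 -4.38 -2.298
v -0.79 -3.932 -2.243
v -5.098 -3.209 -0.084
v -4.016 -3.725 1.404
v -4.491 -2.13 -0.15
v -3.41 -2.645 1.337
v -3.83 -3.995 -1.277
v -2.749 -4.51 0.21
v -3.224 -2.915 -1.344
v -2.142 -3.431 0.144
v 2.858 -1.971 0.785
v 2.66 -2.882 2.243
v 3.106 -0.905 1.486
v 2.907 -1.815 2.943
v 4.233 -2.285 0.777
v 4.034 -3.195 2.234
v 4.48 -1.218 1.477
v 4.282 -2.129 2.935
f 1 38 17
f 38 12 41
f 17 41 6
f 38 41 17
f 1 17 13
f 17 6 18
f 13 18 2
f 17 18 13
f 1 13 22
f 13 2 23
f 22 23 8
f 13 23 22
f 1 22 34
f 22 8 37
f 34 37 11
f 22 37 34
f 1 34 38
f 34 11 42
f 38 42 12
f 34 42 38
f 2 18 29
f 18 6 32
f 29 32 10
f 18 32 29
f 6 41 19
f 41 12 40
f 19 40 5
f 41 40 19
f 12 42 39
f 42 11 35
f 39 35 3
f 42 35 39
f 11 37 36
f 37 8 24
f 36 24 7
f 37 24 36
f 8 23 28
f 23 2 25
f 28 25 9
f 23 25 28
f 4 30 16
f 30 10 31
f 16 31 5
f 30 31 16
f 4 16 14
f 16 5 15
f 14 15 3
f 16 15 14
f 4 14 21
f 14 3 20
f 21 20 7
f 14 20 21
f 4 21 26
f 21 7 27
f 26 27 9
f 21 27 26
f 4 26 30
f 26 9 33
f 30 33 10
f 26 33 30
f 5 31 19
f 31 10 32
f 19 32 6
f 31 32 19
f 3 15 39
f 15 5 40
f 39 40 12
f 15 40 39
f 7 20 36
f 20 3 35
f 36 35 11
f 20 35 36
f 9 27 28
f 27 7 24
f 28 24 8
f 27 24 28
f 10 33 29
f 33 9 25
f 29 25 2
f 33 25 29
f 44 46 43
f 47 44 43
f 43 46 45
f 45 47 43
f 44 50 46
f 48 44 47
f 48 50 44
f 46 50 45
f 49 47 45
f 45 50 49
f 49 48 47
f 50 48 49
f 52 51 54
f 52 54 53
f 54 51 55
f 54 55 53
f 55 51 56
f 55 56 53
f 56 51 57
f 56 57 53
f 57 51 58
f 57 58 53
f 58 51 59
f 58 59 53
f 59 51 60
f 59 60 53
f 60 51 61
f 60 61 53
f 61 51 62
f 61 62 53
f 62 51 63
f 62 63 53
f 63 51 64
f 63 64 53
f 64 51 65
f 64 65 53
f 65 51 66
f 65 66 53
f 66 51 52
f 66 52 53
f 68 70 67
f 71 68 67
f 67 70 69
f 69 71 67
f 68 74 70
f 72 68 71
f 72 74 68
f 70 74 69
f 73 71 69
f 69 74 73
f 73 72 71
f 74 72 73
f 76 78 75
f 79 76 75
f 75 78 77
f 77 79 75
f 76 82 78
f 80 76 79
f 80 82 76
f 78 82 77
f 81 79 77
f 77 82 81
f 81 80 79
f 82 80 81



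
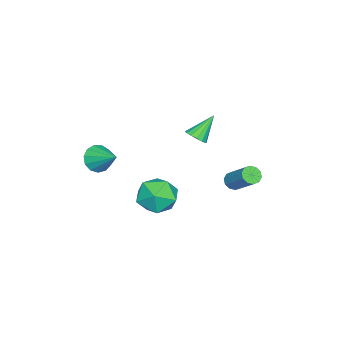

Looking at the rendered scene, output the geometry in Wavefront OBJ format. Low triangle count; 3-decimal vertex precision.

v 2.56 -4.147 -1.609
v 3.045 -3.927 -2.285
v 3.16 -2.833 -0.751
v 2.622 -3.697 -2.34
v 2.179 -3.61 -2.163
v 1.857 -3.693 -1.811
v 1.758 -3.92 -1.394
v 1.914 -4.219 -1.046
v 2.274 -4.495 -0.877
v 2.726 -4.66 -0.94
v 3.124 -4.662 -1.216
v 3.343 -4.501 -1.616
v 3.314 -4.226 -2.015
v 0.1 0.122 -0.411
v 0.595 0.075 0.008
v -0.86 0.718 0.791
v 0.622 0.384 -0.124
v 0.508 0.622 -0.333
v 0.286 0.726 -0.563
v 0.013 0.669 -0.752
v -0.236 0.464 -0.849
v -0.395 0.169 -0.83
v -0.421 -0.14 -0.698
v -0.308 -0.378 -0.489
v -0.085 -0.482 -0.259
v 0.187 -0.425 -0.07
v 0.436 -0.221 0.028
v -0.183 2.1 -3.359
v 0.315 1.822 -3.37
v 1.021 3.043 -2.111
v 0.523 3.32 -2.101
v 0.325 2.072 -3.617
v 1.03 3.293 -2.359
v 0.14 2.333 -3.767
v 0.846 3.554 -2.508
v -0.167 2.504 -3.76
v 0.538 3.725 -2.502
v -0.481 2.521 -3.601
v 0.225 3.742 -2.342
v -0.681 2.377 -3.349
v 0.025 3.598 -2.09
v -0.69 2.127 -3.101
v 0.015 3.348 -1.843
v -0.506 1.866 -2.952
v 0.2 3.087 -1.693
v -0.198 1.695 -2.958
v 0.507 2.916 -1.7
v 0.115 1.678 -3.118
v 0.821 2.899 -1.859
v 1.908 -0.431 -4.811
v 3.055 -0.727 -4.443
v 1.145 -1.533 -3.317
v 2.292 -1.829 -2.949
v 1.879 -0.666 -2.818
v 2.35 0.015 -3.741
v 1.85 -2.275 -4.019
v 2.321 -1.594 -4.942
v 3.019 -1.866 -3.953
v 3.037 -0.872 -3.211
v 1.163 -1.388 -4.549
v 1.181 -0.394 -3.807
f 2 1 4
f 2 4 3
f 4 1 5
f 4 5 3
f 5 1 6
f 5 6 3
f 6 1 7
f 6 7 3
f 7 1 8
f 7 8 3
f 8 1 9
f 8 9 3
f 9 1 10
f 9 10 3
f 10 1 11
f 10 11 3
f 11 1 12
f 11 12 3
f 12 1 13
f 12 13 3
f 13 1 2
f 13 2 3
f 15 14 17
f 15 17 16
f 17 14 18
f 17 18 16
f 18 14 19
f 18 19 16
f 19 14 20
f 19 20 16
f 20 14 21
f 20 21 16
f 21 14 22
f 21 22 16
f 22 14 23
f 22 23 16
f 23 14 24
f 23 24 16
f 24 14 25
f 24 25 16
f 25 14 26
f 25 26 16
f 26 14 27
f 26 27 16
f 27 14 15
f 27 15 16
f 29 28 32
f 29 32 30
f 30 32 33
f 30 33 31
f 32 28 34
f 32 34 33
f 33 34 35
f 33 35 31
f 34 28 36
f 34 36 35
f 35 36 37
f 35 37 31
f 36 28 38
f 36 38 37
f 37 38 39
f 37 39 31
f 38 28 40
f 38 40 39
f 39 40 41
f 39 41 31
f 40 28 42
f 40 42 41
f 41 42 43
f 41 43 31
f 42 28 44
f 42 44 43
f 43 44 45
f 43 45 31
f 44 28 46
f 44 46 45
f 45 46 47
f 45 47 31
f 46 28 48
f 46 48 47
f 47 48 49
f 47 49 31
f 48 28 29
f 48 29 49
f 49 29 30
f 49 30 31
f 50 61 55
f 50 55 51
f 50 51 57
f 50 57 60
f 50 60 61
f 51 55 59
f 55 61 54
f 61 60 52
f 60 57 56
f 57 51 58
f 53 59 54
f 53 54 52
f 53 52 56
f 53 56 58
f 53 58 59
f 54 59 55
f 52 54 61
f 56 52 60
f 58 56 57
f 59 58 51



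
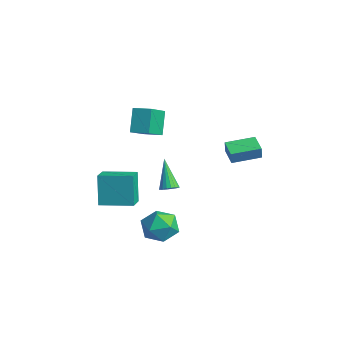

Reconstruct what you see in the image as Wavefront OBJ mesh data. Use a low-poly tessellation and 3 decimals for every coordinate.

v -1.293 -3.589 -2.491
v -1.984 -3.253 -0.462
v 0.022 -1.961 -2.312
v -0.669 -1.626 -0.283
v -0.311 -4.434 -2.017
v -1.002 -4.099 0.012
v 1.004 -2.807 -1.838
v 0.313 -2.471 0.191
v -1.133 -0.918 2.515
v -1.902 -0.301 3.961
v -0.213 -0.202 2.698
v -0.982 0.415 4.144
v -0.258 -2.315 3.576
v -1.027 -1.698 5.022
v 0.662 -1.599 3.759
v -0.107 -0.982 5.205
v 2.5 -1.293 -0.003
v 2.915 -0.942 0.227
v 1.24 -0.907 1.683
v 2.773 -0.776 0.083
v 2.576 -0.713 -0.079
v 2.364 -0.764 -0.226
v 2.179 -0.92 -0.328
v 2.058 -1.149 -0.366
v 2.025 -1.408 -0.332
v 2.085 -1.643 -0.233
v 2.228 -1.809 -0.088
v 2.425 -1.873 0.073
v 2.637 -1.822 0.22
v 2.821 -1.666 0.322
v 2.942 -1.436 0.36
v 2.976 -1.178 0.327
v 1.45 3.081 1.199
v 1.592 2.947 2.057
v 1.953 4.851 1.393
v 2.095 4.717 2.251
v 2.665 2.763 0.949
v 2.807 2.629 1.807
v 3.168 4.533 1.143
v 3.31 4.399 2.001
v 1.454 -0.641 -3.719
v 2.147 -0.727 -2.681
v 1.873 -2.573 -4.159
v 2.566 -2.659 -3.121
v 1.323 -2.542 -3.036
v 1.064 -1.349 -2.764
v 2.956 -1.951 -4.076
v 2.697 -0.758 -3.804
v 3.075 -1.537 -2.901
v 2.066 -1.902 -2.258
v 1.954 -1.398 -4.582
v 0.945 -1.763 -3.939
f 2 4 1
f 5 2 1
f 1 4 3
f 3 5 1
f 2 8 4
f 6 2 5
f 6 8 2
f 4 8 3
f 7 5 3
f 3 8 7
f 7 6 5
f 8 6 7
f 10 12 9
f 13 10 9
f 9 12 11
f 11 13 9
f 10 16 12
f 14 10 13
f 14 16 10
f 12 16 11
f 15 13 11
f 11 16 15
f 15 14 13
f 16 14 15
f 18 17 20
f 18 20 19
f 20 17 21
f 20 21 19
f 21 17 22
f 21 22 19
f 22 17 23
f 22 23 19
f 23 17 24
f 23 24 19
f 24 17 25
f 24 25 19
f 25 17 26
f 25 26 19
f 26 17 27
f 26 27 19
f 27 17 28
f 27 28 19
f 28 17 29
f 28 29 19
f 29 17 30
f 29 30 19
f 30 17 31
f 30 31 19
f 31 17 32
f 31 32 19
f 32 17 18
f 32 18 19
f 34 36 33
f 37 34 33
f 33 36 35
f 35 37 33
f 34 40 36
f 38 34 37
f 38 40 34
f 36 40 35
f 39 37 35
f 35 40 39
f 39 38 37
f 40 38 39
f 41 52 46
f 41 46 42
f 41 42 48
f 41 48 51
f 41 51 52
f 42 46 50
f 46 52 45
f 52 51 43
f 51 48 47
f 48 42 49
f 44 50 45
f 44 45 43
f 44 43 47
f 44 47 49
f 44 49 50
f 45 50 46
f 43 45 52
f 47 43 51
f 49 47 48
f 50 49 42



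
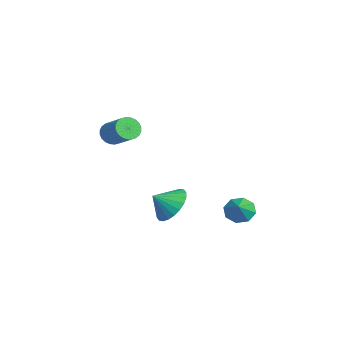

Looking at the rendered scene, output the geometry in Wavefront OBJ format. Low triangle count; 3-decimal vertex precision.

v 3.468 0.509 1.741
v 4.433 0.757 1.904
v 3.572 -0.329 2.399
v 4.252 0.959 2.19
v 3.952 1.093 2.408
v 3.578 1.137 2.525
v 3.187 1.086 2.522
v 2.839 0.947 2.4
v 2.587 0.741 2.178
v 2.469 0.5 1.889
v 2.502 0.26 1.578
v 2.683 0.058 1.292
v 2.983 -0.075 1.075
v 3.357 -0.119 0.958
v 3.748 -0.068 0.961
v 4.096 0.071 1.083
v 4.348 0.277 1.305
v 4.467 0.518 1.593
v 3.337 3.528 1.165
v 3.734 3.306 0.594
v 4.163 3.332 1.815
v 3.787 3.853 0.691
v 3.576 4.21 1.066
v 3.225 4.168 1.498
v 2.94 3.75 1.735
v 2.887 3.202 1.638
v 3.097 2.846 1.263
v 3.448 2.888 0.831
v -2.605 -1.507 3.597
v -2.184 -1.667 3.102
v -0.994 -1.034 3.907
v -1.415 -0.873 4.403
v -2.261 -1.429 3.028
v -1.071 -0.796 3.833
v -2.39 -1.202 3.041
v -1.2 -0.569 3.846
v -2.552 -1.022 3.138
v -1.362 -0.388 3.943
v -2.722 -0.915 3.306
v -1.532 -0.282 4.111
v -2.875 -0.898 3.518
v -1.685 -0.265 4.323
v -2.986 -0.975 3.742
v -1.796 -0.341 4.547
v -3.039 -1.132 3.944
v -1.849 -0.498 4.749
v -3.026 -1.346 4.093
v -1.836 -0.713 4.898
v -2.949 -1.584 4.167
v -1.759 -0.951 4.972
v -2.82 -1.811 4.154
v -1.63 -1.178 4.959
v -2.658 -1.992 4.057
v -1.468 -1.358 4.862
v -2.488 -2.098 3.889
v -1.298 -1.465 4.694
v -2.335 -2.115 3.677
v -1.145 -1.482 4.482
v -2.224 -2.039 3.453
v -1.034 -1.405 4.258
v -2.171 -1.882 3.251
v -0.981 -1.248 4.056
f 2 1 4
f 2 4 3
f 4 1 5
f 4 5 3
f 5 1 6
f 5 6 3
f 6 1 7
f 6 7 3
f 7 1 8
f 7 8 3
f 8 1 9
f 8 9 3
f 9 1 10
f 9 10 3
f 10 1 11
f 10 11 3
f 11 1 12
f 11 12 3
f 12 1 13
f 12 13 3
f 13 1 14
f 13 14 3
f 14 1 15
f 14 15 3
f 15 1 16
f 15 16 3
f 16 1 17
f 16 17 3
f 17 1 18
f 17 18 3
f 18 1 2
f 18 2 3
f 20 19 22
f 20 22 21
f 22 19 23
f 22 23 21
f 23 19 24
f 23 24 21
f 24 19 25
f 24 25 21
f 25 19 26
f 25 26 21
f 26 19 27
f 26 27 21
f 27 19 28
f 27 28 21
f 28 19 20
f 28 20 21
f 30 29 33
f 30 33 31
f 31 33 34
f 31 34 32
f 33 29 35
f 33 35 34
f 34 35 36
f 34 36 32
f 35 29 37
f 35 37 36
f 36 37 38
f 36 38 32
f 37 29 39
f 37 39 38
f 38 39 40
f 38 40 32
f 39 29 41
f 39 41 40
f 40 41 42
f 40 42 32
f 41 29 43
f 41 43 42
f 42 43 44
f 42 44 32
f 43 29 45
f 43 45 44
f 44 45 46
f 44 46 32
f 45 29 47
f 45 47 46
f 46 47 48
f 46 48 32
f 47 29 49
f 47 49 48
f 48 49 50
f 48 50 32
f 49 29 51
f 49 51 50
f 50 51 52
f 50 52 32
f 51 29 53
f 51 53 52
f 52 53 54
f 52 54 32
f 53 29 55
f 53 55 54
f 54 55 56
f 54 56 32
f 55 29 57
f 55 57 56
f 56 57 58
f 56 58 32
f 57 29 59
f 57 59 58
f 58 59 60
f 58 60 32
f 59 29 61
f 59 61 60
f 60 61 62
f 60 62 32
f 61 29 30
f 61 30 62
f 62 30 31
f 62 31 32



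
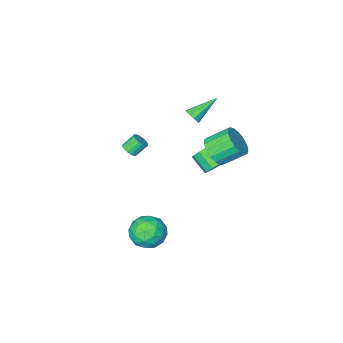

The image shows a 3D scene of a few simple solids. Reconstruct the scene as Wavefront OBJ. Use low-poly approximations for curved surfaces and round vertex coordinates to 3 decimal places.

v 3.439 3.207 0.17
v 4.114 3.983 -0.336
v 3.686 2.057 -1.264
v 4.361 2.833 -1.77
v 4.715 2.297 -0.82
v 4.562 3.007 0.066
v 3.238 3.033 -1.666
v 3.085 3.743 -0.78
v 3.99 3.875 -1.47
v 4.903 3.42 -0.948
v 2.897 2.62 -0.652
v 3.81 2.165 -0.13
v 3.755 3.696 0.043
v 4.045 2.344 -1.643
v 4.253 2.029 -1.085
v 4.65 2.485 -1.382
v 4.018 3.123 0.279
v 4.415 3.579 -0.019
v 4.768 2.587 -0.303
v 3.385 2.461 -1.581
v 3.782 2.917 -1.879
v 3.15 3.555 -0.218
v 3.547 4.011 -0.515
v 3.032 3.453 -1.297
v 4.079 4.088 -0.921
v 4.224 3.412 -1.764
v 3.564 3.53 -1.703
v 3.474 3.948 -1.182
v 4.616 3.821 -0.614
v 4.761 3.145 -1.457
v 4.969 2.83 -0.899
v 4.879 3.248 -0.378
v 4.543 3.757 -1.281
v 3.039 2.895 -0.143
v 3.184 2.219 -0.986
v 2.921 2.792 -1.222
v 2.831 3.21 -0.701
v 3.576 2.628 0.164
v 3.721 1.952 -0.679
v 4.326 2.092 -0.418
v 4.236 2.51 0.103
v 3.257 2.283 -0.319
v 1.179 -3.772 0.015
v 1.574 -3.863 0.402
v 0.895 -3.699 1.132
v 0.501 -3.608 0.745
v 1.59 -3.618 0.362
v 0.912 -3.454 1.092
v 1.526 -3.403 0.254
v 0.847 -3.239 0.984
v 1.392 -3.261 0.098
v 0.714 -3.097 0.828
v 1.217 -3.22 -0.074
v 0.538 -3.056 0.656
v 1.034 -3.289 -0.229
v 0.355 -3.125 0.501
v 0.88 -3.453 -0.335
v 0.201 -3.289 0.395
v 0.785 -3.681 -0.372
v 0.106 -3.517 0.358
v 0.768 -3.926 -0.332
v 0.09 -3.762 0.398
v 0.833 -4.141 -0.224
v 0.154 -3.977 0.506
v 0.966 -4.283 -0.068
v 0.288 -4.119 0.662
v 1.142 -4.324 0.104
v 0.463 -4.16 0.834
v 1.325 -4.255 0.259
v 0.646 -4.091 0.989
v 1.479 -4.091 0.365
v 0.8 -3.927 1.095
v -1.35 1.418 2.65
v -1.017 0.877 3.435
v -2.156 1.542 4.376
v -2.49 2.082 3.59
v -0.76 1.286 3.458
v -1.899 1.951 4.399
v -0.638 1.725 3.296
v -1.777 2.389 4.237
v -0.679 2.093 2.986
v -1.818 2.758 3.926
v -0.874 2.307 2.598
v -2.013 2.971 3.539
v -1.178 2.317 2.223
v -2.317 2.981 3.164
v -1.522 2.121 1.945
v -2.661 2.786 2.886
v -1.826 1.764 1.829
v -2.965 2.429 2.77
v -2.022 1.327 1.9
v -3.161 1.992 2.841
v -2.063 0.912 2.144
v -3.203 1.577 3.084
v -1.942 0.612 2.503
v -3.081 1.277 3.444
v -1.685 0.497 2.896
v -2.824 1.162 3.836
v -1.351 0.593 3.232
v -2.49 1.257 4.173
v -3.614 -1.691 -2.053
v -2.926 -1.23 -1.609
v -2.697 -2.328 -0.823
v -3.386 -2.789 -1.267
v -3.422 -1.129 -1.324
v -3.193 -2.228 -0.538
v -3.992 -1.243 -1.318
v -3.763 -2.342 -0.532
v -4.417 -1.528 -1.592
v -4.189 -2.627 -0.806
v -4.536 -1.875 -2.043
v -4.307 -2.974 -1.257
v -4.303 -2.152 -2.497
v -4.074 -3.25 -1.711
v -3.807 -2.252 -2.782
v -3.578 -3.351 -1.996
v -3.237 -2.138 -2.788
v -3.008 -3.237 -2.002
v -2.811 -1.853 -2.514
v -2.583 -2.952 -1.728
v -2.693 -1.506 -2.063
v -2.464 -2.605 -1.277
v -2.227 -2.39 2.597
v -1.948 -2.218 3.076
v -3.933 -2.37 3.583
v -2.066 -1.902 2.866
v -2.259 -1.815 2.531
v -2.437 -1.996 2.227
v -2.517 -2.362 2.095
v -2.462 -2.741 2.199
v -2.296 -2.956 2.489
v -2.099 -2.906 2.829
v -1.962 -2.615 3.061
f 1 38 17
f 38 12 41
f 17 41 6
f 38 41 17
f 1 17 13
f 17 6 18
f 13 18 2
f 17 18 13
f 1 13 22
f 13 2 23
f 22 23 8
f 13 23 22
f 1 22 34
f 22 8 37
f 34 37 11
f 22 37 34
f 1 34 38
f 34 11 42
f 38 42 12
f 34 42 38
f 2 18 29
f 18 6 32
f 29 32 10
f 18 32 29
f 6 41 19
f 41 12 40
f 19 40 5
f 41 40 19
f 12 42 39
f 42 11 35
f 39 35 3
f 42 35 39
f 11 37 36
f 37 8 24
f 36 24 7
f 37 24 36
f 8 23 28
f 23 2 25
f 28 25 9
f 23 25 28
f 4 30 16
f 30 10 31
f 16 31 5
f 30 31 16
f 4 16 14
f 16 5 15
f 14 15 3
f 16 15 14
f 4 14 21
f 14 3 20
f 21 20 7
f 14 20 21
f 4 21 26
f 21 7 27
f 26 27 9
f 21 27 26
f 4 26 30
f 26 9 33
f 30 33 10
f 26 33 30
f 5 31 19
f 31 10 32
f 19 32 6
f 31 32 19
f 3 15 39
f 15 5 40
f 39 40 12
f 15 40 39
f 7 20 36
f 20 3 35
f 36 35 11
f 20 35 36
f 9 27 28
f 27 7 24
f 28 24 8
f 27 24 28
f 10 33 29
f 33 9 25
f 29 25 2
f 33 25 29
f 44 43 47
f 44 47 45
f 45 47 48
f 45 48 46
f 47 43 49
f 47 49 48
f 48 49 50
f 48 50 46
f 49 43 51
f 49 51 50
f 50 51 52
f 50 52 46
f 51 43 53
f 51 53 52
f 52 53 54
f 52 54 46
f 53 43 55
f 53 55 54
f 54 55 56
f 54 56 46
f 55 43 57
f 55 57 56
f 56 57 58
f 56 58 46
f 57 43 59
f 57 59 58
f 58 59 60
f 58 60 46
f 59 43 61
f 59 61 60
f 60 61 62
f 60 62 46
f 61 43 63
f 61 63 62
f 62 63 64
f 62 64 46
f 63 43 65
f 63 65 64
f 64 65 66
f 64 66 46
f 65 43 67
f 65 67 66
f 66 67 68
f 66 68 46
f 67 43 69
f 67 69 68
f 68 69 70
f 68 70 46
f 69 43 71
f 69 71 70
f 70 71 72
f 70 72 46
f 71 43 44
f 71 44 72
f 72 44 45
f 72 45 46
f 74 73 77
f 74 77 75
f 75 77 78
f 75 78 76
f 77 73 79
f 77 79 78
f 78 79 80
f 78 80 76
f 79 73 81
f 79 81 80
f 80 81 82
f 80 82 76
f 81 73 83
f 81 83 82
f 82 83 84
f 82 84 76
f 83 73 85
f 83 85 84
f 84 85 86
f 84 86 76
f 85 73 87
f 85 87 86
f 86 87 88
f 86 88 76
f 87 73 89
f 87 89 88
f 88 89 90
f 88 90 76
f 89 73 91
f 89 91 90
f 90 91 92
f 90 92 76
f 91 73 93
f 91 93 92
f 92 93 94
f 92 94 76
f 93 73 95
f 93 95 94
f 94 95 96
f 94 96 76
f 95 73 97
f 95 97 96
f 96 97 98
f 96 98 76
f 97 73 99
f 97 99 98
f 98 99 100
f 98 100 76
f 99 73 74
f 99 74 100
f 100 74 75
f 100 75 76
f 102 101 105
f 102 105 103
f 103 105 106
f 103 106 104
f 105 101 107
f 105 107 106
f 106 107 108
f 106 108 104
f 107 101 109
f 107 109 108
f 108 109 110
f 108 110 104
f 109 101 111
f 109 111 110
f 110 111 112
f 110 112 104
f 111 101 113
f 111 113 112
f 112 113 114
f 112 114 104
f 113 101 115
f 113 115 114
f 114 115 116
f 114 116 104
f 115 101 117
f 115 117 116
f 116 117 118
f 116 118 104
f 117 101 119
f 117 119 118
f 118 119 120
f 118 120 104
f 119 101 121
f 119 121 120
f 120 121 122
f 120 122 104
f 121 101 102
f 121 102 122
f 122 102 103
f 122 103 104
f 124 123 126
f 124 126 125
f 126 123 127
f 126 127 125
f 127 123 128
f 127 128 125
f 128 123 129
f 128 129 125
f 129 123 130
f 129 130 125
f 130 123 131
f 130 131 125
f 131 123 132
f 131 132 125
f 132 123 133
f 132 133 125
f 133 123 124
f 133 124 125



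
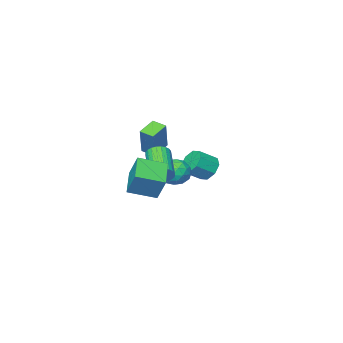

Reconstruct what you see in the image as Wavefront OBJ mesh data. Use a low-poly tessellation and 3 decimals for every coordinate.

v -3.908 -1.13 0.642
v -3.452 -1.303 -0.102
v -2.396 -1.603 0.613
v -2.852 -1.43 1.358
v -3.398 -0.652 0.091
v -2.343 -0.952 0.807
v -3.643 -0.281 0.607
v -2.587 -0.581 1.323
v -4.043 -0.408 1.144
v -2.987 -0.708 1.86
v -4.364 -0.957 1.387
v -3.308 -1.257 2.102
v -4.417 -1.608 1.193
v -3.362 -1.908 1.909
v -4.173 -1.979 0.677
v -3.117 -2.279 1.393
v -3.773 -1.852 0.14
v -2.717 -2.152 0.856
v -1.407 0.272 1.939
v -1.063 0.772 1.199
v -0.037 -0.432 2.101
v 0.307 0.068 1.361
v 0.103 0.511 2.184
v -0.743 0.946 2.084
v -0.357 -0.606 1.216
v -1.203 -0.171 1.116
v -0.414 0.229 0.752
v -0.13 0.919 1.351
v -0.97 -0.579 1.949
v -0.686 0.111 2.548
v -1.355 0.584 1.555
v 0.255 -0.244 1.745
v 0.135 0.017 2.229
v 0.338 0.31 1.794
v -1.167 0.686 2.075
v -0.965 0.98 1.64
v -0.28 0.827 2.219
v -0.135 -0.64 1.66
v 0.067 -0.346 1.225
v -1.438 0.03 1.506
v -1.235 0.323 1.071
v -0.82 -0.487 1.081
v -0.771 0.559 0.857
v 0.034 0.145 0.952
v -0.356 -0.251 0.867
v -0.854 0.004 0.808
v -0.604 0.964 1.209
v 0.201 0.551 1.304
v 0.081 0.811 1.788
v -0.416 1.067 1.729
v -0.223 0.645 0.946
v -1.301 -0.211 1.996
v -0.496 -0.624 2.091
v -0.684 -0.727 1.571
v -1.181 -0.471 1.512
v -1.134 0.195 2.348
v -0.329 -0.219 2.443
v -0.246 0.336 2.492
v -0.744 0.591 2.433
v -0.877 -0.305 2.354
v 1.586 1.87 2.477
v 1.977 1.428 2.119
v 1.066 -0.131 3.045
v 0.674 0.31 3.403
v 2.13 1.469 2.337
v 1.218 -0.091 3.264
v 2.199 1.57 2.577
v 1.288 0.011 3.503
v 2.176 1.718 2.801
v 1.264 0.158 3.727
v 2.062 1.888 2.976
v 1.15 0.328 3.902
v 1.876 2.055 3.075
v 0.964 0.496 4.001
v 1.646 2.195 3.083
v 0.734 0.635 4.009
v 1.406 2.284 2.998
v 0.495 0.725 3.925
v 1.194 2.311 2.835
v 0.283 0.752 3.761
v 1.042 2.271 2.616
v 0.13 0.711 3.543
v 0.972 2.169 2.377
v 0.061 0.61 3.303
v 0.996 2.022 2.153
v 0.084 0.462 3.079
v 1.11 1.852 1.978
v 0.198 0.292 2.904
v 1.296 1.684 1.879
v 0.384 0.125 2.805
v 1.526 1.545 1.871
v 0.614 -0.015 2.797
v 1.765 1.455 1.955
v 0.854 -0.104 2.882
v 3.45 1.544 3.017
v 3.461 2.305 4.368
v 2.139 2.392 2.55
v 2.15 3.153 3.9
v 4.49 2.767 2.32
v 4.501 3.528 3.67
v 3.179 3.615 1.852
v 3.19 4.376 3.203
v -0.899 -2.167 3.223
v -0.303 -1.494 5.021
v -1.196 -1.374 3.025
v -0.6 -0.7 4.822
v 0.18 -1.88 2.758
v 0.776 -1.206 4.555
v -0.117 -1.086 2.559
v 0.479 -0.413 4.357
f 2 1 5
f 2 5 3
f 3 5 6
f 3 6 4
f 5 1 7
f 5 7 6
f 6 7 8
f 6 8 4
f 7 1 9
f 7 9 8
f 8 9 10
f 8 10 4
f 9 1 11
f 9 11 10
f 10 11 12
f 10 12 4
f 11 1 13
f 11 13 12
f 12 13 14
f 12 14 4
f 13 1 15
f 13 15 14
f 14 15 16
f 14 16 4
f 15 1 17
f 15 17 16
f 16 17 18
f 16 18 4
f 17 1 2
f 17 2 18
f 18 2 3
f 18 3 4
f 19 56 35
f 56 30 59
f 35 59 24
f 56 59 35
f 19 35 31
f 35 24 36
f 31 36 20
f 35 36 31
f 19 31 40
f 31 20 41
f 40 41 26
f 31 41 40
f 19 40 52
f 40 26 55
f 52 55 29
f 40 55 52
f 19 52 56
f 52 29 60
f 56 60 30
f 52 60 56
f 20 36 47
f 36 24 50
f 47 50 28
f 36 50 47
f 24 59 37
f 59 30 58
f 37 58 23
f 59 58 37
f 30 60 57
f 60 29 53
f 57 53 21
f 60 53 57
f 29 55 54
f 55 26 42
f 54 42 25
f 55 42 54
f 26 41 46
f 41 20 43
f 46 43 27
f 41 43 46
f 22 48 34
f 48 28 49
f 34 49 23
f 48 49 34
f 22 34 32
f 34 23 33
f 32 33 21
f 34 33 32
f 22 32 39
f 32 21 38
f 39 38 25
f 32 38 39
f 22 39 44
f 39 25 45
f 44 45 27
f 39 45 44
f 22 44 48
f 44 27 51
f 48 51 28
f 44 51 48
f 23 49 37
f 49 28 50
f 37 50 24
f 49 50 37
f 21 33 57
f 33 23 58
f 57 58 30
f 33 58 57
f 25 38 54
f 38 21 53
f 54 53 29
f 38 53 54
f 27 45 46
f 45 25 42
f 46 42 26
f 45 42 46
f 28 51 47
f 51 27 43
f 47 43 20
f 51 43 47
f 62 61 65
f 62 65 63
f 63 65 66
f 63 66 64
f 65 61 67
f 65 67 66
f 66 67 68
f 66 68 64
f 67 61 69
f 67 69 68
f 68 69 70
f 68 70 64
f 69 61 71
f 69 71 70
f 70 71 72
f 70 72 64
f 71 61 73
f 71 73 72
f 72 73 74
f 72 74 64
f 73 61 75
f 73 75 74
f 74 75 76
f 74 76 64
f 75 61 77
f 75 77 76
f 76 77 78
f 76 78 64
f 77 61 79
f 77 79 78
f 78 79 80
f 78 80 64
f 79 61 81
f 79 81 80
f 80 81 82
f 80 82 64
f 81 61 83
f 81 83 82
f 82 83 84
f 82 84 64
f 83 61 85
f 83 85 84
f 84 85 86
f 84 86 64
f 85 61 87
f 85 87 86
f 86 87 88
f 86 88 64
f 87 61 89
f 87 89 88
f 88 89 90
f 88 90 64
f 89 61 91
f 89 91 90
f 90 91 92
f 90 92 64
f 91 61 93
f 91 93 92
f 92 93 94
f 92 94 64
f 93 61 62
f 93 62 94
f 94 62 63
f 94 63 64
f 96 98 95
f 99 96 95
f 95 98 97
f 97 99 95
f 96 102 98
f 100 96 99
f 100 102 96
f 98 102 97
f 101 99 97
f 97 102 101
f 101 100 99
f 102 100 101
f 104 106 103
f 107 104 103
f 103 106 105
f 105 107 103
f 104 110 106
f 108 104 107
f 108 110 104
f 106 110 105
f 109 107 105
f 105 110 109
f 109 108 107
f 110 108 109



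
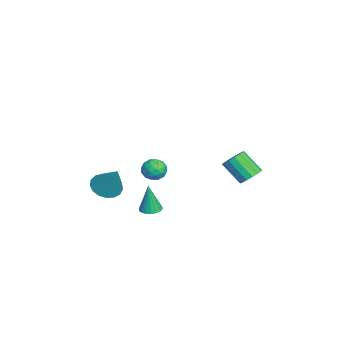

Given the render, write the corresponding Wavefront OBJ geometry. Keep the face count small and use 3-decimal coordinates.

v 3.709 4.167 1.553
v 4.222 3.722 1.431
v 3.684 2.807 2.505
v 3.171 3.253 2.627
v 4.349 3.942 1.682
v 3.81 3.028 2.756
v 4.304 4.223 1.898
v 3.766 3.308 2.972
v 4.1 4.489 2.022
v 3.562 3.574 3.096
v 3.791 4.668 2.02
v 3.253 3.753 3.095
v 3.46 4.714 1.893
v 2.922 3.799 2.968
v 3.196 4.613 1.675
v 2.658 3.698 2.749
v 3.07 4.392 1.424
v 2.531 3.478 2.498
v 3.114 4.112 1.208
v 2.576 3.197 2.282
v 3.318 3.846 1.084
v 2.78 2.931 2.158
v 3.627 3.667 1.085
v 3.089 2.752 2.16
v 3.958 3.621 1.212
v 3.42 2.706 2.287
v -2.432 -0.67 -2.259
v -2.085 -1.183 -1.806
v -3.375 -0.597 -1.454
v -3.028 -1.11 -1.001
v -2.73 -0.407 -1.082
v -2.148 -0.453 -1.58
v -3.312 -1.327 -1.68
v -2.73 -1.373 -2.178
v -2.629 -1.59 -1.448
v -2.27 -1.021 -1.079
v -3.19 -0.759 -2.181
v -2.831 -0.19 -1.812
v -2.176 -0.933 -2.103
v -3.284 -0.847 -1.157
v -3.109 -0.434 -1.205
v -2.905 -0.736 -0.938
v -2.213 -0.503 -1.97
v -2.009 -0.805 -1.704
v -2.388 -0.349 -1.279
v -3.451 -0.975 -1.556
v -3.247 -1.277 -1.29
v -2.555 -1.044 -2.322
v -2.351 -1.346 -2.055
v -3.072 -1.431 -1.981
v -2.292 -1.474 -1.627
v -2.846 -1.431 -1.154
v -3.013 -1.558 -1.553
v -2.671 -1.585 -1.845
v -2.08 -1.14 -1.41
v -2.635 -1.097 -0.936
v -2.46 -0.684 -0.984
v -2.117 -0.71 -1.277
v -2.4 -1.379 -1.199
v -2.825 -0.683 -2.324
v -3.38 -0.64 -1.85
v -3.343 -1.07 -1.983
v -3 -1.096 -2.276
v -2.614 -0.349 -2.106
v -3.168 -0.306 -1.633
v -2.789 -0.195 -1.415
v -2.447 -0.222 -1.707
v -3.06 -0.401 -2.061
v 1.667 -0.94 -2.088
v 2.285 -0.904 -2.088
v 1.673 -1.06 -0.352
v 2.209 -0.64 -2.069
v 2.024 -0.435 -2.055
v 1.769 -0.33 -2.046
v 1.494 -0.346 -2.046
v 1.253 -0.48 -2.055
v 1.093 -0.705 -2.069
v 1.048 -0.976 -2.088
v 1.124 -1.24 -2.106
v 1.309 -1.445 -2.121
v 1.564 -1.55 -2.13
v 1.839 -1.534 -2.13
v 2.08 -1.4 -2.121
v 2.24 -1.176 -2.106
v 2.17 -3.184 -0.077
v 2.77 -2.757 -0.576
v 3.03 -2.556 1.497
v 2.46 -2.47 -0.521
v 2.084 -2.347 -0.364
v 1.727 -2.415 -0.142
v 1.472 -2.66 0.095
v 1.377 -3.025 0.293
v 1.463 -3.427 0.406
v 1.712 -3.773 0.409
v 2.065 -3.984 0.3
v 2.443 -4.012 0.105
v 2.758 -3.85 -0.132
v 2.939 -3.536 -0.356
v 2.943 -3.142 -0.516
f 2 1 5
f 2 5 3
f 3 5 6
f 3 6 4
f 5 1 7
f 5 7 6
f 6 7 8
f 6 8 4
f 7 1 9
f 7 9 8
f 8 9 10
f 8 10 4
f 9 1 11
f 9 11 10
f 10 11 12
f 10 12 4
f 11 1 13
f 11 13 12
f 12 13 14
f 12 14 4
f 13 1 15
f 13 15 14
f 14 15 16
f 14 16 4
f 15 1 17
f 15 17 16
f 16 17 18
f 16 18 4
f 17 1 19
f 17 19 18
f 18 19 20
f 18 20 4
f 19 1 21
f 19 21 20
f 20 21 22
f 20 22 4
f 21 1 23
f 21 23 22
f 22 23 24
f 22 24 4
f 23 1 25
f 23 25 24
f 24 25 26
f 24 26 4
f 25 1 2
f 25 2 26
f 26 2 3
f 26 3 4
f 27 64 43
f 64 38 67
f 43 67 32
f 64 67 43
f 27 43 39
f 43 32 44
f 39 44 28
f 43 44 39
f 27 39 48
f 39 28 49
f 48 49 34
f 39 49 48
f 27 48 60
f 48 34 63
f 60 63 37
f 48 63 60
f 27 60 64
f 60 37 68
f 64 68 38
f 60 68 64
f 28 44 55
f 44 32 58
f 55 58 36
f 44 58 55
f 32 67 45
f 67 38 66
f 45 66 31
f 67 66 45
f 38 68 65
f 68 37 61
f 65 61 29
f 68 61 65
f 37 63 62
f 63 34 50
f 62 50 33
f 63 50 62
f 34 49 54
f 49 28 51
f 54 51 35
f 49 51 54
f 30 56 42
f 56 36 57
f 42 57 31
f 56 57 42
f 30 42 40
f 42 31 41
f 40 41 29
f 42 41 40
f 30 40 47
f 40 29 46
f 47 46 33
f 40 46 47
f 30 47 52
f 47 33 53
f 52 53 35
f 47 53 52
f 30 52 56
f 52 35 59
f 56 59 36
f 52 59 56
f 31 57 45
f 57 36 58
f 45 58 32
f 57 58 45
f 29 41 65
f 41 31 66
f 65 66 38
f 41 66 65
f 33 46 62
f 46 29 61
f 62 61 37
f 46 61 62
f 35 53 54
f 53 33 50
f 54 50 34
f 53 50 54
f 36 59 55
f 59 35 51
f 55 51 28
f 59 51 55
f 70 69 72
f 70 72 71
f 72 69 73
f 72 73 71
f 73 69 74
f 73 74 71
f 74 69 75
f 74 75 71
f 75 69 76
f 75 76 71
f 76 69 77
f 76 77 71
f 77 69 78
f 77 78 71
f 78 69 79
f 78 79 71
f 79 69 80
f 79 80 71
f 80 69 81
f 80 81 71
f 81 69 82
f 81 82 71
f 82 69 83
f 82 83 71
f 83 69 84
f 83 84 71
f 84 69 70
f 84 70 71
f 86 85 88
f 86 88 87
f 88 85 89
f 88 89 87
f 89 85 90
f 89 90 87
f 90 85 91
f 90 91 87
f 91 85 92
f 91 92 87
f 92 85 93
f 92 93 87
f 93 85 94
f 93 94 87
f 94 85 95
f 94 95 87
f 95 85 96
f 95 96 87
f 96 85 97
f 96 97 87
f 97 85 98
f 97 98 87
f 98 85 99
f 98 99 87
f 99 85 86
f 99 86 87



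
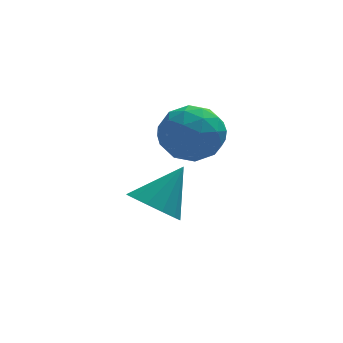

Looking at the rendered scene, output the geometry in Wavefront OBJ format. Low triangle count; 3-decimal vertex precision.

v 3.429 0.135 2.977
v 4.46 0.087 2.646
v 3.1 -1.387 2.174
v 4.131 -1.435 1.843
v 3.893 -1.553 2.893
v 4.096 -0.612 3.39
v 3.464 -0.688 1.43
v 3.667 0.253 1.927
v 4.481 -0.422 1.691
v 4.746 -0.956 2.595
v 2.814 -0.344 2.225
v 3.079 -0.878 3.129
v 3.973 0.245 2.882
v 3.587 -1.545 1.938
v 3.447 -1.614 2.555
v 4.052 -1.642 2.361
v 3.76 -0.166 3.319
v 4.365 -0.194 3.125
v 4.032 -1.158 3.27
v 3.195 -1.106 1.695
v 3.8 -1.134 1.501
v 3.508 0.342 2.459
v 4.113 0.314 2.265
v 3.528 -0.142 1.55
v 4.592 -0.083 2.126
v 4.398 -0.978 1.654
v 4.006 -0.539 1.411
v 4.126 0.014 1.703
v 4.747 -0.397 2.658
v 4.554 -1.292 2.186
v 4.414 -1.361 2.803
v 4.533 -0.808 3.094
v 4.76 -0.696 2.096
v 3.006 -0.008 2.634
v 2.813 -0.903 2.162
v 3.027 -0.492 1.726
v 3.146 0.061 2.017
v 3.162 -0.322 3.166
v 2.968 -1.217 2.694
v 3.434 -1.314 3.117
v 3.554 -0.761 3.409
v 2.8 -0.604 2.724
v 2.688 -0.251 -0.857
v 3.441 -0.668 -1.235
v 3.692 0.391 0.437
v 3.413 -0.186 -1.452
v 3.155 0.276 -1.481
v 2.748 0.57 -1.311
v 2.323 0.604 -0.998
v 2.013 0.366 -0.64
v 1.917 -0.067 -0.351
v 2.067 -0.559 -0.223
v 2.413 -0.953 -0.296
v 2.847 -1.124 -0.548
v 3.23 -1.018 -0.898
f 1 38 17
f 38 12 41
f 17 41 6
f 38 41 17
f 1 17 13
f 17 6 18
f 13 18 2
f 17 18 13
f 1 13 22
f 13 2 23
f 22 23 8
f 13 23 22
f 1 22 34
f 22 8 37
f 34 37 11
f 22 37 34
f 1 34 38
f 34 11 42
f 38 42 12
f 34 42 38
f 2 18 29
f 18 6 32
f 29 32 10
f 18 32 29
f 6 41 19
f 41 12 40
f 19 40 5
f 41 40 19
f 12 42 39
f 42 11 35
f 39 35 3
f 42 35 39
f 11 37 36
f 37 8 24
f 36 24 7
f 37 24 36
f 8 23 28
f 23 2 25
f 28 25 9
f 23 25 28
f 4 30 16
f 30 10 31
f 16 31 5
f 30 31 16
f 4 16 14
f 16 5 15
f 14 15 3
f 16 15 14
f 4 14 21
f 14 3 20
f 21 20 7
f 14 20 21
f 4 21 26
f 21 7 27
f 26 27 9
f 21 27 26
f 4 26 30
f 26 9 33
f 30 33 10
f 26 33 30
f 5 31 19
f 31 10 32
f 19 32 6
f 31 32 19
f 3 15 39
f 15 5 40
f 39 40 12
f 15 40 39
f 7 20 36
f 20 3 35
f 36 35 11
f 20 35 36
f 9 27 28
f 27 7 24
f 28 24 8
f 27 24 28
f 10 33 29
f 33 9 25
f 29 25 2
f 33 25 29
f 44 43 46
f 44 46 45
f 46 43 47
f 46 47 45
f 47 43 48
f 47 48 45
f 48 43 49
f 48 49 45
f 49 43 50
f 49 50 45
f 50 43 51
f 50 51 45
f 51 43 52
f 51 52 45
f 52 43 53
f 52 53 45
f 53 43 54
f 53 54 45
f 54 43 55
f 54 55 45
f 55 43 44
f 55 44 45

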